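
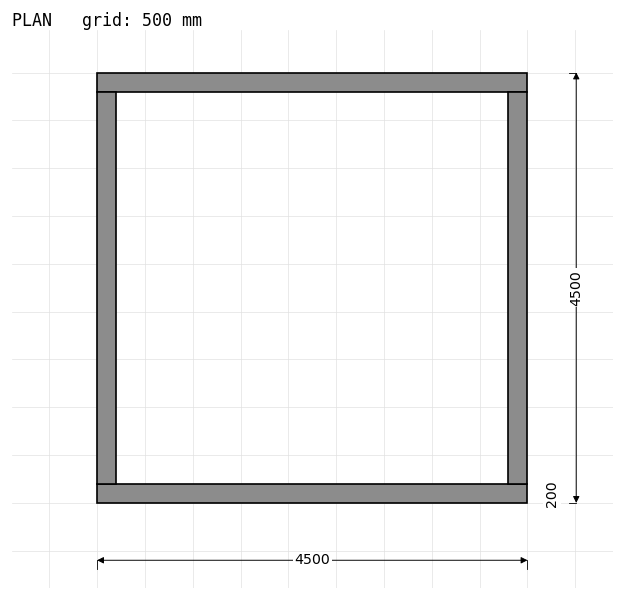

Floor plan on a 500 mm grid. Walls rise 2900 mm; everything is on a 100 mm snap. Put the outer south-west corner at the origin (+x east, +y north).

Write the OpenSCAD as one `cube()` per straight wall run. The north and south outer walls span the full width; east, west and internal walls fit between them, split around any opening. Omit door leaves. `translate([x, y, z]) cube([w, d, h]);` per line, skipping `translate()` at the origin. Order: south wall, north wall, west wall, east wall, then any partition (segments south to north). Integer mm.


cube([4500, 200, 2900]);
translate([0, 4300, 0]) cube([4500, 200, 2900]);
translate([0, 200, 0]) cube([200, 4100, 2900]);
translate([4300, 200, 0]) cube([200, 4100, 2900]);


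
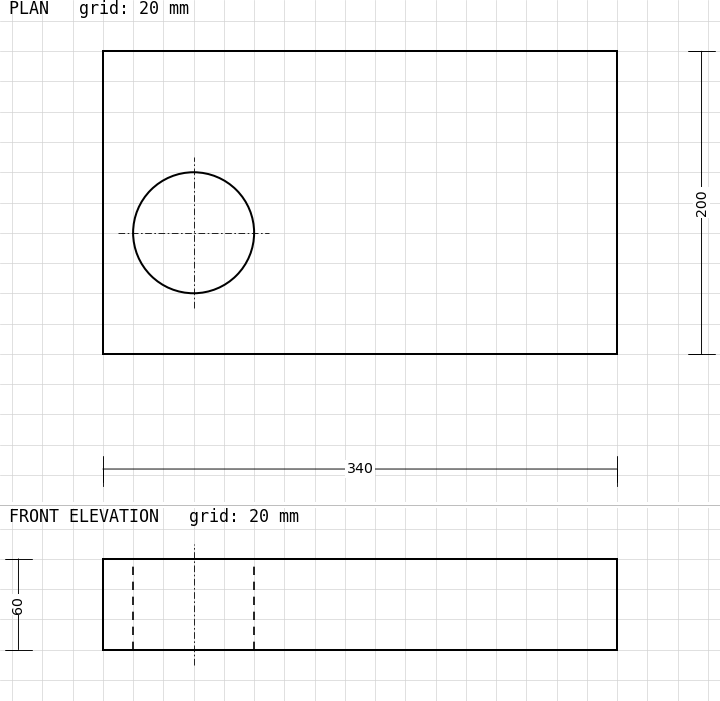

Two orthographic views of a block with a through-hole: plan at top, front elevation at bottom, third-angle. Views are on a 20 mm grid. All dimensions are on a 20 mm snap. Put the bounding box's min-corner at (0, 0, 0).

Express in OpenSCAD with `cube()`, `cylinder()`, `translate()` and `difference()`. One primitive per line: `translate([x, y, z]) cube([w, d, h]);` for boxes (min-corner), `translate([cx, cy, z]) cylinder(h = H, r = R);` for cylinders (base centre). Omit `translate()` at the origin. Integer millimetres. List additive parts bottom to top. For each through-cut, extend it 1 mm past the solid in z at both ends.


difference() {
  cube([340, 200, 60]);
  translate([60, 80, -1]) cylinder(h = 62, r = 40);
}


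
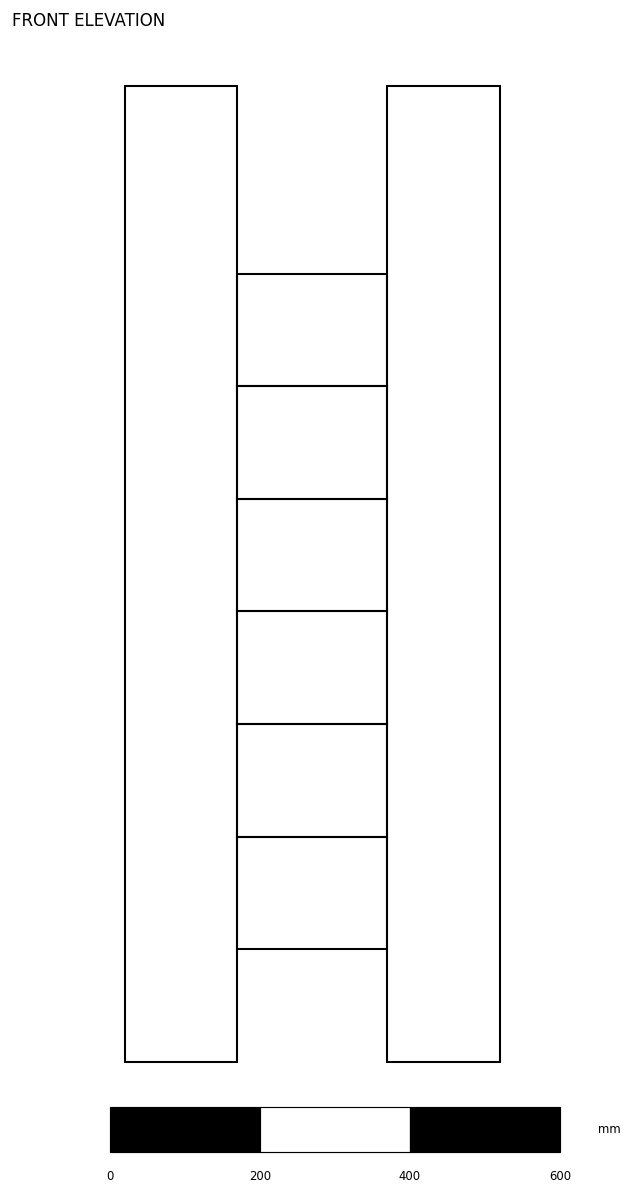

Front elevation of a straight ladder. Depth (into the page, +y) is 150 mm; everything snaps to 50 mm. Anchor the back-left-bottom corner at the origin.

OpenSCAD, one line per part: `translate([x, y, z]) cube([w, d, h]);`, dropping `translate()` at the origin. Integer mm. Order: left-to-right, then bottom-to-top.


cube([150, 150, 1300]);
translate([150, 0, 150]) cube([200, 150, 150]);
translate([150, 0, 300]) cube([200, 150, 150]);
translate([150, 0, 450]) cube([200, 150, 150]);
translate([150, 0, 600]) cube([200, 150, 150]);
translate([150, 0, 750]) cube([200, 150, 150]);
translate([150, 0, 900]) cube([200, 150, 150]);
translate([350, 0, 0]) cube([150, 150, 1300]);


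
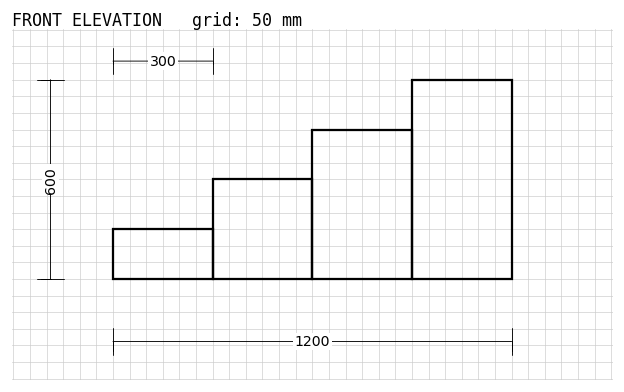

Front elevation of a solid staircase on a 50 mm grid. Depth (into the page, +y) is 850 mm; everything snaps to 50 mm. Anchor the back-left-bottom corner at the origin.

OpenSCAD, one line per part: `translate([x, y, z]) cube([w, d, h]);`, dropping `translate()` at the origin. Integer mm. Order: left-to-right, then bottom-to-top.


cube([300, 850, 150]);
translate([300, 0, 0]) cube([300, 850, 300]);
translate([600, 0, 0]) cube([300, 850, 450]);
translate([900, 0, 0]) cube([300, 850, 600]);


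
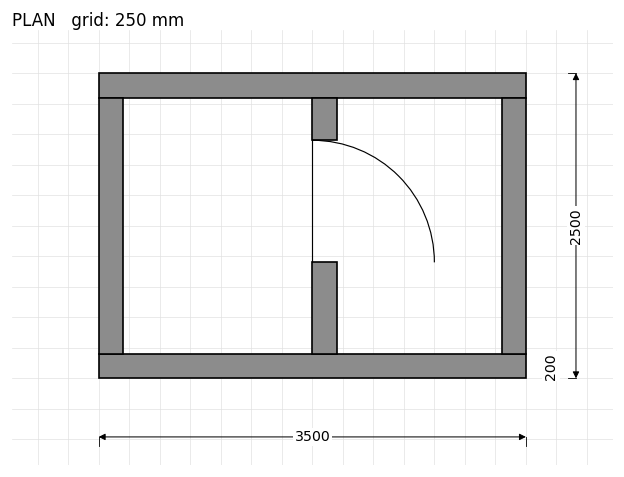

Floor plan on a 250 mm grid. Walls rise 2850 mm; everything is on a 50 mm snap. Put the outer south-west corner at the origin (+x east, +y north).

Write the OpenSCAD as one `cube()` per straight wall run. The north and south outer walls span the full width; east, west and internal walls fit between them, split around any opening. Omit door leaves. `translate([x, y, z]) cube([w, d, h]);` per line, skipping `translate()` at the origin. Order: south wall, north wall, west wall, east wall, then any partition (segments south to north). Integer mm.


cube([3500, 200, 2850]);
translate([0, 2300, 0]) cube([3500, 200, 2850]);
translate([0, 200, 0]) cube([200, 2100, 2850]);
translate([3300, 200, 0]) cube([200, 2100, 2850]);
translate([1750, 200, 0]) cube([200, 750, 2850]);
translate([1750, 1950, 0]) cube([200, 350, 2850]);


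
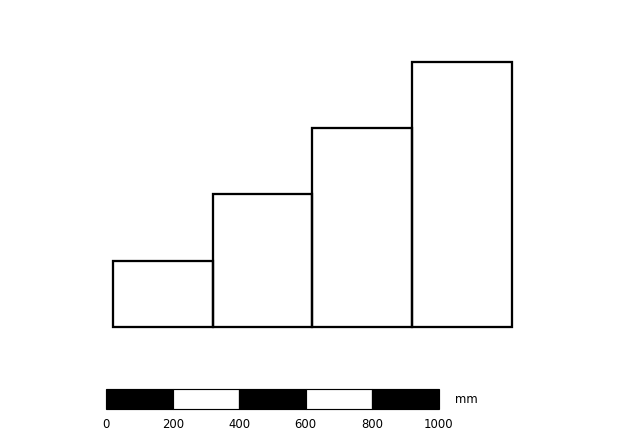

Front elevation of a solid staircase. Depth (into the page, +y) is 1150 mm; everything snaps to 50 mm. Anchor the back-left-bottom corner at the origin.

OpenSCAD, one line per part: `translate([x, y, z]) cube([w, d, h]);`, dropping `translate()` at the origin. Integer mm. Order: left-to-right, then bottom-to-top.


cube([300, 1150, 200]);
translate([300, 0, 0]) cube([300, 1150, 400]);
translate([600, 0, 0]) cube([300, 1150, 600]);
translate([900, 0, 0]) cube([300, 1150, 800]);


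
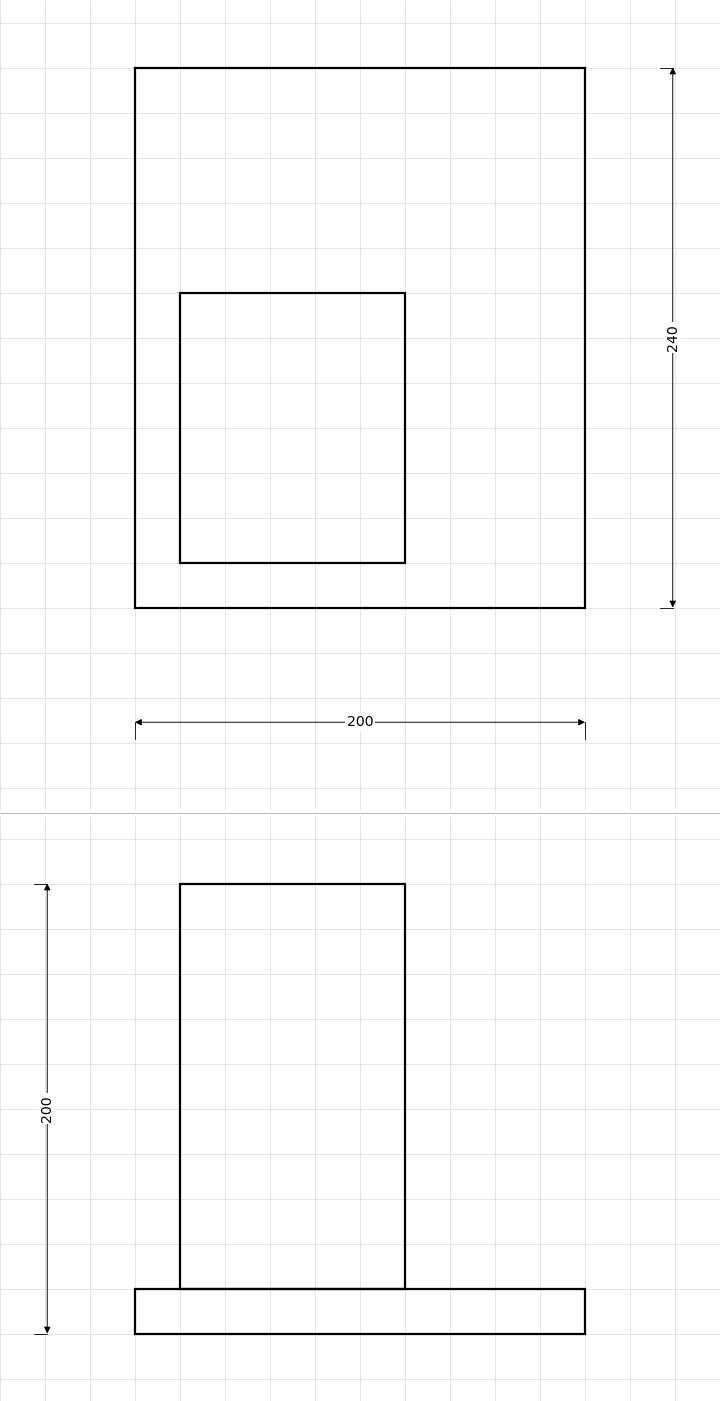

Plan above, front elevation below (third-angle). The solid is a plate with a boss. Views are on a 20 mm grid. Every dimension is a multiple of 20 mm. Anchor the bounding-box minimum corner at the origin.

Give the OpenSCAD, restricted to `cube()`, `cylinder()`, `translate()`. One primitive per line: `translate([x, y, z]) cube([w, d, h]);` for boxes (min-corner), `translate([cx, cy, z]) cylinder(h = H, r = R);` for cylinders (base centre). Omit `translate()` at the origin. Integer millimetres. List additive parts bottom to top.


cube([200, 240, 20]);
translate([20, 20, 20]) cube([100, 120, 180]);


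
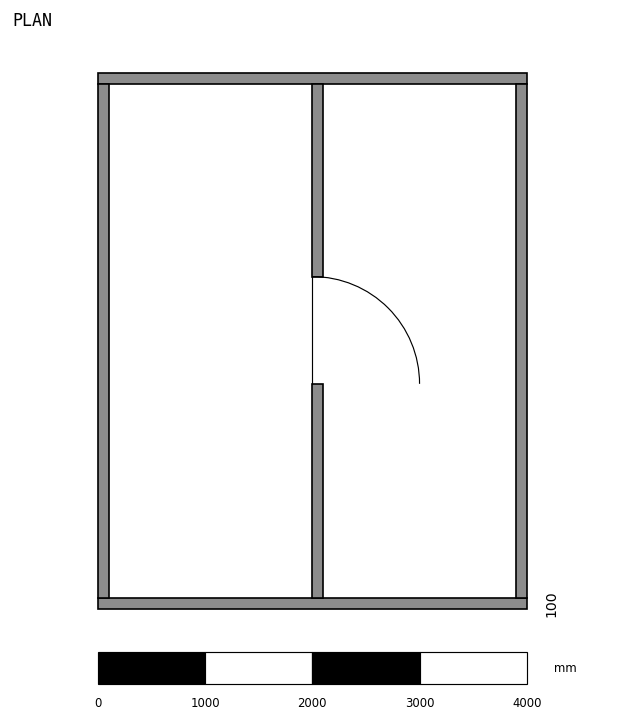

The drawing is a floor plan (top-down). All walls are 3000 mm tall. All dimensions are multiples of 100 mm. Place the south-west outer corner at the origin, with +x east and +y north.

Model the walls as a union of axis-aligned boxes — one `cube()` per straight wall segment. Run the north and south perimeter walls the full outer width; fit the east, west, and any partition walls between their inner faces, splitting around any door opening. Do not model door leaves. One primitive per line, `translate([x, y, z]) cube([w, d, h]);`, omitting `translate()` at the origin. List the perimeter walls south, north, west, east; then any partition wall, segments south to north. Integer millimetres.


cube([4000, 100, 3000]);
translate([0, 4900, 0]) cube([4000, 100, 3000]);
translate([0, 100, 0]) cube([100, 4800, 3000]);
translate([3900, 100, 0]) cube([100, 4800, 3000]);
translate([2000, 100, 0]) cube([100, 2000, 3000]);
translate([2000, 3100, 0]) cube([100, 1800, 3000]);


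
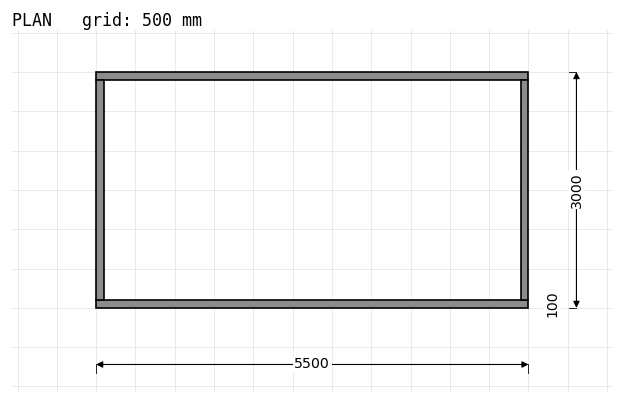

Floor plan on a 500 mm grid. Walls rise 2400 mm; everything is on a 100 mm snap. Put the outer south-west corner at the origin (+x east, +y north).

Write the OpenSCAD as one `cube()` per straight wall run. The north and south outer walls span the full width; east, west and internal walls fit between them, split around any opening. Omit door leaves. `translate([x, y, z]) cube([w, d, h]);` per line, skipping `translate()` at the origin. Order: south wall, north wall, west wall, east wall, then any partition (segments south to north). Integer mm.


cube([5500, 100, 2400]);
translate([0, 2900, 0]) cube([5500, 100, 2400]);
translate([0, 100, 0]) cube([100, 2800, 2400]);
translate([5400, 100, 0]) cube([100, 2800, 2400]);


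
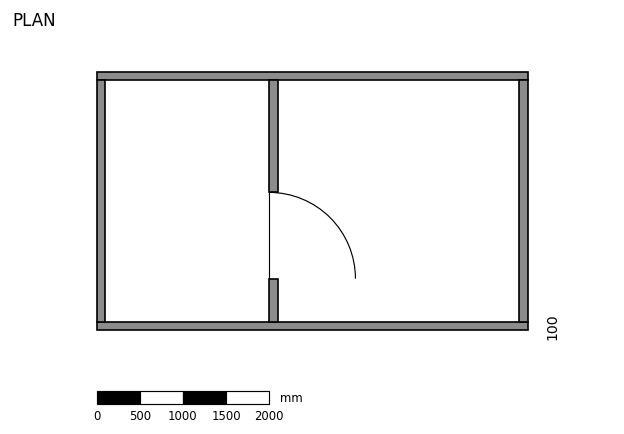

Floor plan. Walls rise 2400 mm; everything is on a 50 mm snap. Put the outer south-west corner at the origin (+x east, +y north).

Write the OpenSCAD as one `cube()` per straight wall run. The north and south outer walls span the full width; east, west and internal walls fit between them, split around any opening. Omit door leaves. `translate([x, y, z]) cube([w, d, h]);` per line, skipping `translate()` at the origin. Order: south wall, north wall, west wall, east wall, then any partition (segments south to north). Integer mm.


cube([5000, 100, 2400]);
translate([0, 2900, 0]) cube([5000, 100, 2400]);
translate([0, 100, 0]) cube([100, 2800, 2400]);
translate([4900, 100, 0]) cube([100, 2800, 2400]);
translate([2000, 100, 0]) cube([100, 500, 2400]);
translate([2000, 1600, 0]) cube([100, 1300, 2400]);


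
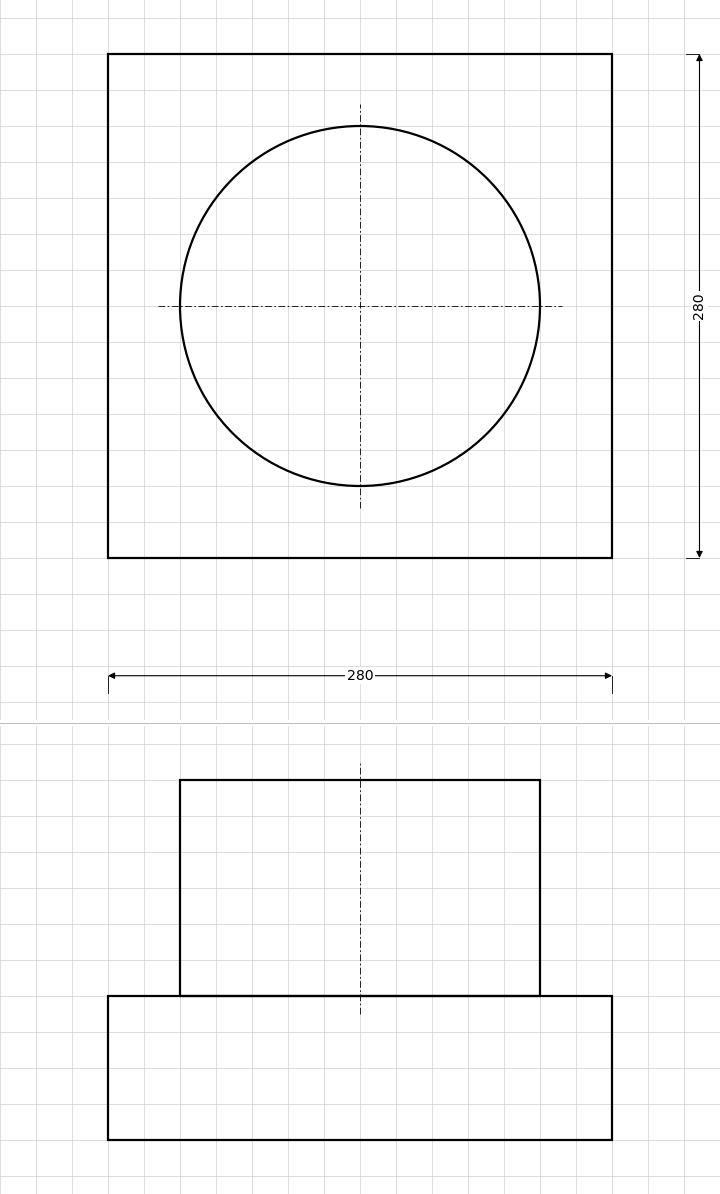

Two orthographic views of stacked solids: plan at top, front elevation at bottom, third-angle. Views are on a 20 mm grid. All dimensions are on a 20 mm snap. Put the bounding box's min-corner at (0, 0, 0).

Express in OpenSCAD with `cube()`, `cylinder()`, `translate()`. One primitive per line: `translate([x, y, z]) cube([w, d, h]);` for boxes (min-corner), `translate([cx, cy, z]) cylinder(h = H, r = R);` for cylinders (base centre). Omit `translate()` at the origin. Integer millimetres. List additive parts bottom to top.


cube([280, 280, 80]);
translate([140, 140, 80]) cylinder(h = 120, r = 100);


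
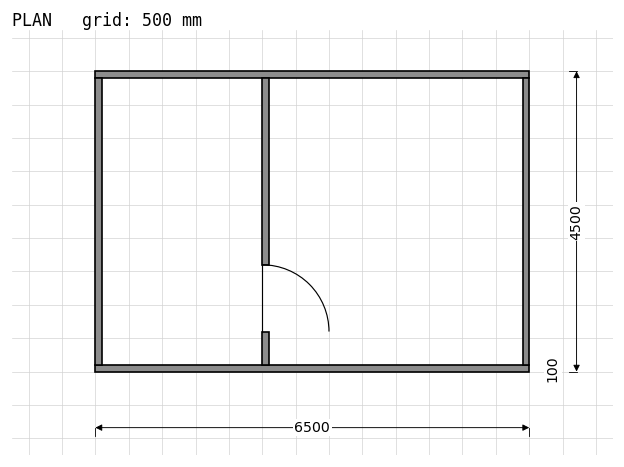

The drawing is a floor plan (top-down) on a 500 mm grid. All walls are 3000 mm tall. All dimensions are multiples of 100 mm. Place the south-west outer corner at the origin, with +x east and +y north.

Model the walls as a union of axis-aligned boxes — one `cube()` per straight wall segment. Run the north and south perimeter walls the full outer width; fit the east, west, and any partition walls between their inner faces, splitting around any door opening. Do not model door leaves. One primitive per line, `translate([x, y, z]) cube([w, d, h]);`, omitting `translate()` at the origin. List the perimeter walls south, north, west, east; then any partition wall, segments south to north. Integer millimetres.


cube([6500, 100, 3000]);
translate([0, 4400, 0]) cube([6500, 100, 3000]);
translate([0, 100, 0]) cube([100, 4300, 3000]);
translate([6400, 100, 0]) cube([100, 4300, 3000]);
translate([2500, 100, 0]) cube([100, 500, 3000]);
translate([2500, 1600, 0]) cube([100, 2800, 3000]);


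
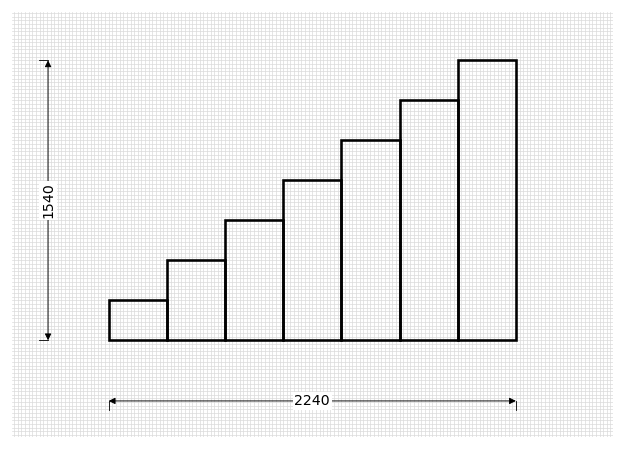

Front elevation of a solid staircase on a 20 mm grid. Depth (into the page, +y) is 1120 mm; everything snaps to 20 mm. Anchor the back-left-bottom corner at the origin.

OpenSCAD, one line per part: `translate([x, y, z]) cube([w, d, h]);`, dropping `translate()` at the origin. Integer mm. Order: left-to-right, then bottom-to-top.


cube([320, 1120, 220]);
translate([320, 0, 0]) cube([320, 1120, 440]);
translate([640, 0, 0]) cube([320, 1120, 660]);
translate([960, 0, 0]) cube([320, 1120, 880]);
translate([1280, 0, 0]) cube([320, 1120, 1100]);
translate([1600, 0, 0]) cube([320, 1120, 1320]);
translate([1920, 0, 0]) cube([320, 1120, 1540]);


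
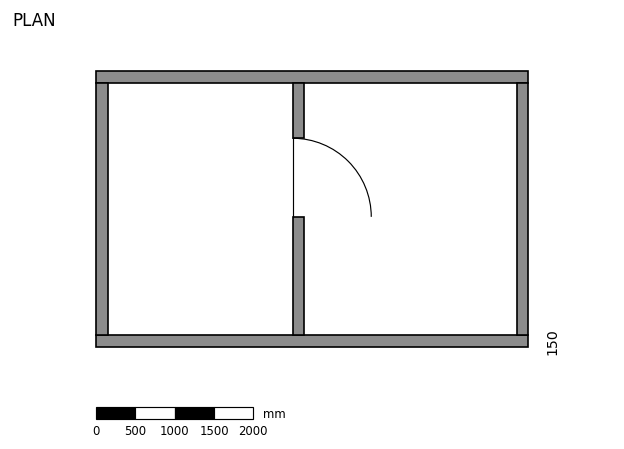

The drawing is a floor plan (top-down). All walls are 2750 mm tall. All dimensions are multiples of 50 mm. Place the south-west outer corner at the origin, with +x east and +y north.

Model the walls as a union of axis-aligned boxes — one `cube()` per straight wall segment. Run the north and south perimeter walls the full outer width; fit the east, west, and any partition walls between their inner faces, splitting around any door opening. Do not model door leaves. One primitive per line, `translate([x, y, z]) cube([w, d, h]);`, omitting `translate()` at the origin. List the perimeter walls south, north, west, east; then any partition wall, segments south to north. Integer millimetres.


cube([5500, 150, 2750]);
translate([0, 3350, 0]) cube([5500, 150, 2750]);
translate([0, 150, 0]) cube([150, 3200, 2750]);
translate([5350, 150, 0]) cube([150, 3200, 2750]);
translate([2500, 150, 0]) cube([150, 1500, 2750]);
translate([2500, 2650, 0]) cube([150, 700, 2750]);


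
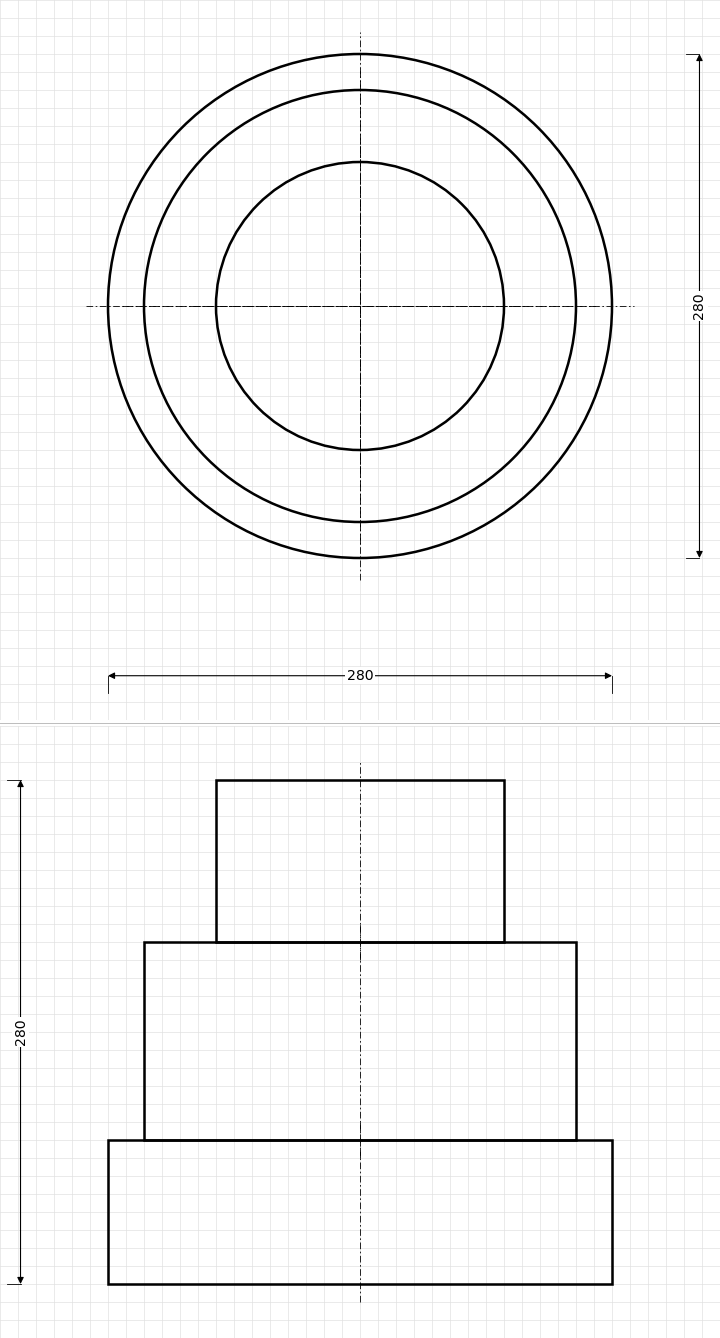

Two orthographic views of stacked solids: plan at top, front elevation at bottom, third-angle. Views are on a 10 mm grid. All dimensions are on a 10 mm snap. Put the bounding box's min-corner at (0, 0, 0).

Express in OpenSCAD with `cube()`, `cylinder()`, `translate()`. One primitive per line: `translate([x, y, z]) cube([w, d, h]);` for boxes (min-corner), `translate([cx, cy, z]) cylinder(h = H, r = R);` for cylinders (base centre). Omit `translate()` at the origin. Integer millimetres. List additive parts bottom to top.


translate([140, 140, 0]) cylinder(h = 80, r = 140);
translate([140, 140, 80]) cylinder(h = 110, r = 120);
translate([140, 140, 190]) cylinder(h = 90, r = 80);


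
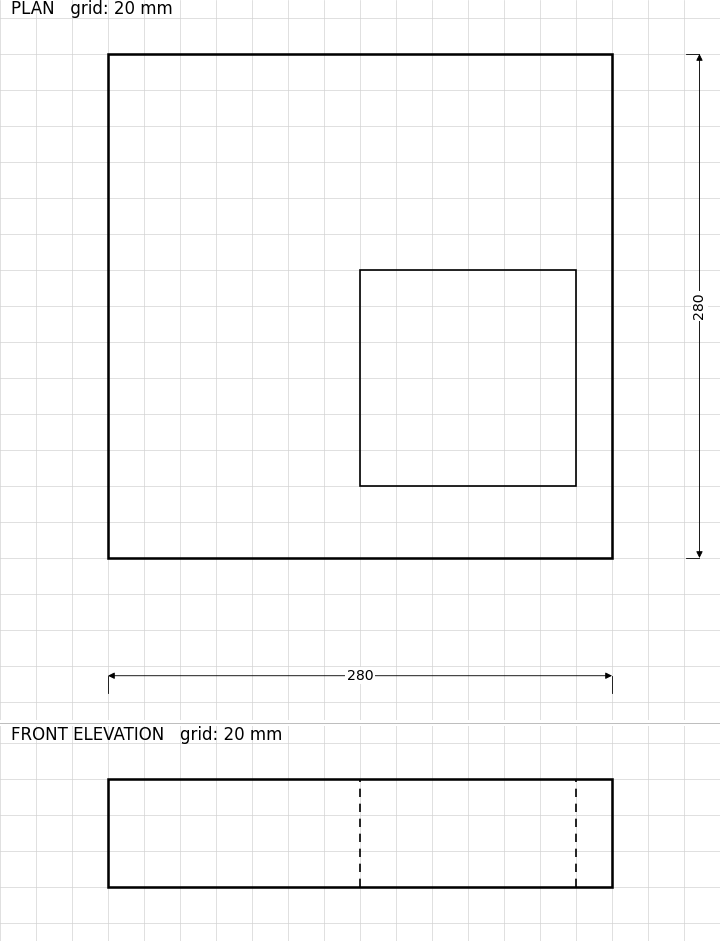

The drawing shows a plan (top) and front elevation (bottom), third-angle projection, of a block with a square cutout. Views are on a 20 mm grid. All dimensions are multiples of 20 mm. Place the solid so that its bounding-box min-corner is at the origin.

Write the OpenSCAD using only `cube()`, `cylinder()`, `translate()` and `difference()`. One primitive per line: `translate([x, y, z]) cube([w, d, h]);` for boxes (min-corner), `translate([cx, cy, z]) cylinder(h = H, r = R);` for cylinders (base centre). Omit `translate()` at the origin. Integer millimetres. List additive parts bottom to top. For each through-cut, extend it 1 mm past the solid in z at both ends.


difference() {
  cube([280, 280, 60]);
  translate([140, 40, -1]) cube([120, 120, 62]);
}


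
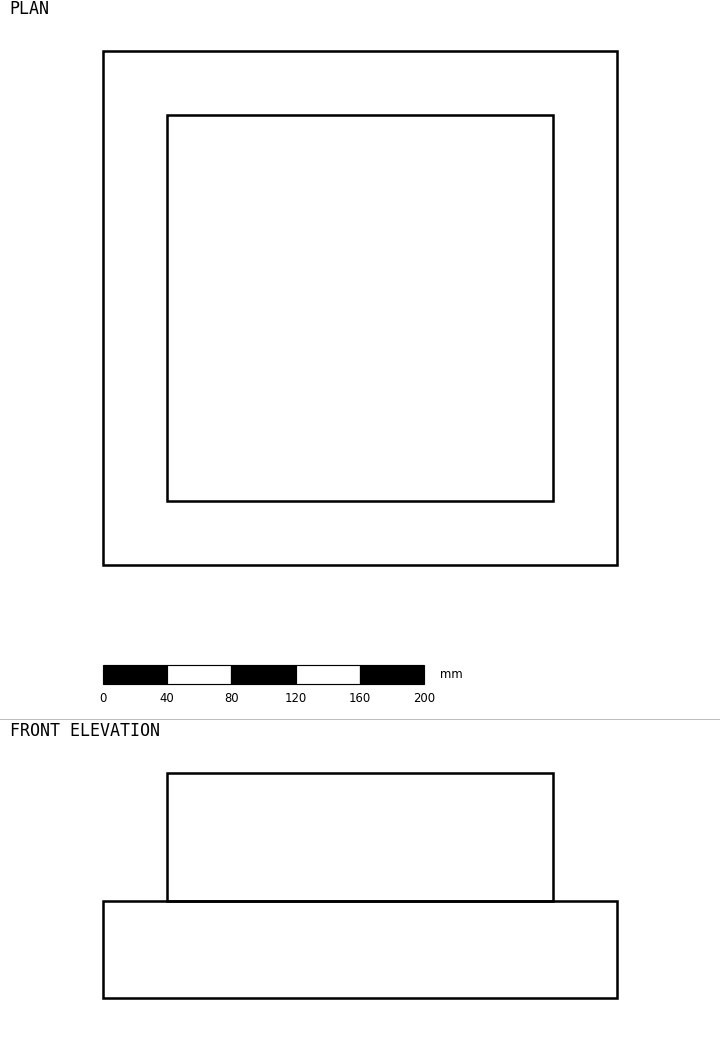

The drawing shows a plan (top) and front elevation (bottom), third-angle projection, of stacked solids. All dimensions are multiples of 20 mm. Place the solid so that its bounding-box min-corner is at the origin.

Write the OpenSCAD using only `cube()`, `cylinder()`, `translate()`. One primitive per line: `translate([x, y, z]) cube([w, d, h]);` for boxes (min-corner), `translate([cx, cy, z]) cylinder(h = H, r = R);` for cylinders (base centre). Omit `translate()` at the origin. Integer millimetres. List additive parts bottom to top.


cube([320, 320, 60]);
translate([40, 40, 60]) cube([240, 240, 80]);


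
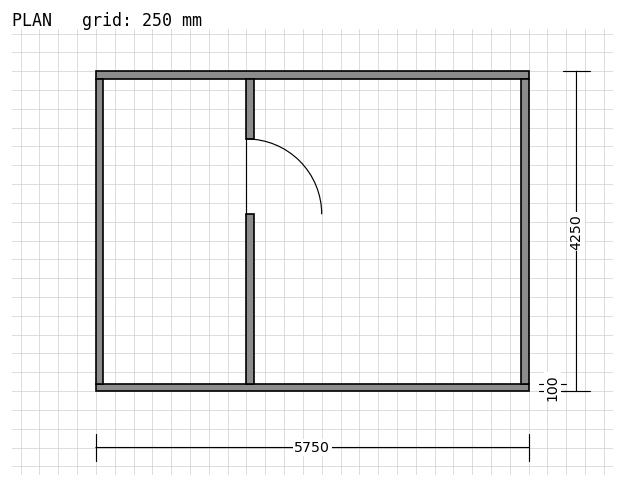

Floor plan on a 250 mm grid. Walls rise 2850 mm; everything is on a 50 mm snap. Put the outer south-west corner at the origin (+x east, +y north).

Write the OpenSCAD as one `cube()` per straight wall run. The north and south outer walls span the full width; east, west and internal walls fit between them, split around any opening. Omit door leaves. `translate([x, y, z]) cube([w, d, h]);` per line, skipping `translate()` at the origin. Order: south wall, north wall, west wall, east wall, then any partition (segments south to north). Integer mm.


cube([5750, 100, 2850]);
translate([0, 4150, 0]) cube([5750, 100, 2850]);
translate([0, 100, 0]) cube([100, 4050, 2850]);
translate([5650, 100, 0]) cube([100, 4050, 2850]);
translate([2000, 100, 0]) cube([100, 2250, 2850]);
translate([2000, 3350, 0]) cube([100, 800, 2850]);


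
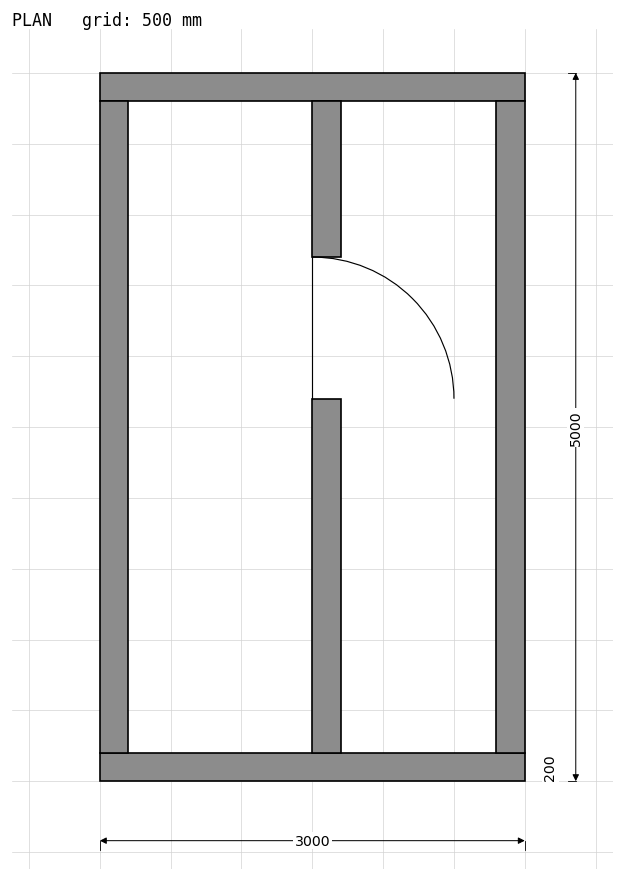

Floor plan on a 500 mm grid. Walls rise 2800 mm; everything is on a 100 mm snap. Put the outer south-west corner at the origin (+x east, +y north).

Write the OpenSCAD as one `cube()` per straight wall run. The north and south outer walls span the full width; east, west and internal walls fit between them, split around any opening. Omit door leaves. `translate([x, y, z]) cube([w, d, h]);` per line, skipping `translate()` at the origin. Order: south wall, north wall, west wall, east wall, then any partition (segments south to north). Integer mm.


cube([3000, 200, 2800]);
translate([0, 4800, 0]) cube([3000, 200, 2800]);
translate([0, 200, 0]) cube([200, 4600, 2800]);
translate([2800, 200, 0]) cube([200, 4600, 2800]);
translate([1500, 200, 0]) cube([200, 2500, 2800]);
translate([1500, 3700, 0]) cube([200, 1100, 2800]);


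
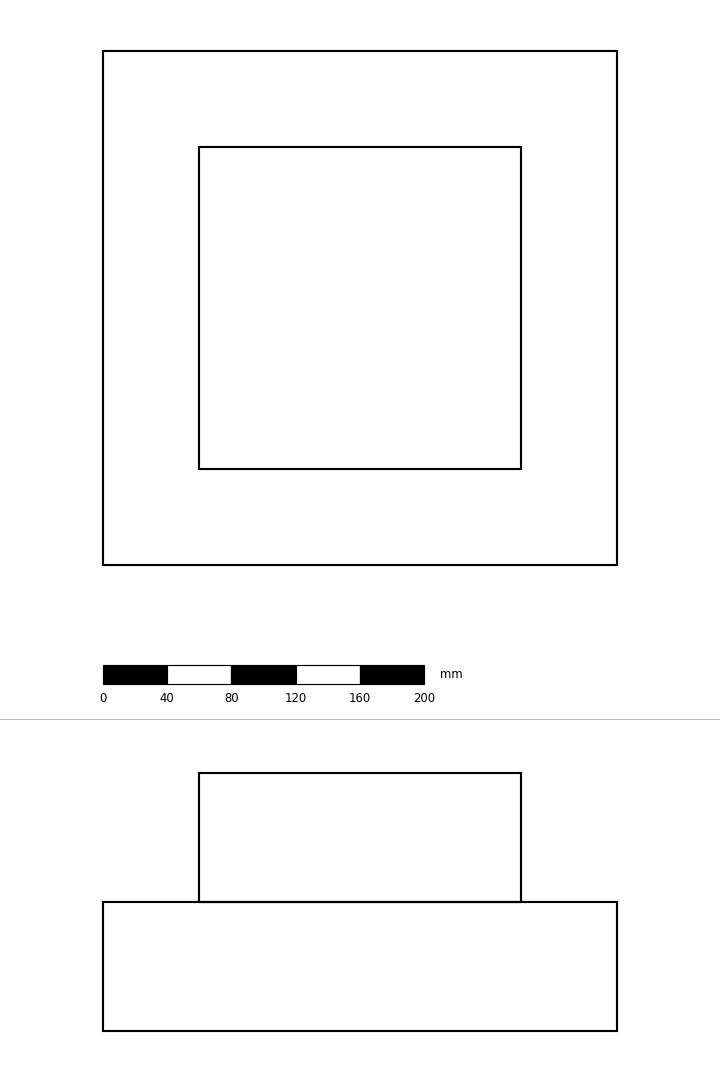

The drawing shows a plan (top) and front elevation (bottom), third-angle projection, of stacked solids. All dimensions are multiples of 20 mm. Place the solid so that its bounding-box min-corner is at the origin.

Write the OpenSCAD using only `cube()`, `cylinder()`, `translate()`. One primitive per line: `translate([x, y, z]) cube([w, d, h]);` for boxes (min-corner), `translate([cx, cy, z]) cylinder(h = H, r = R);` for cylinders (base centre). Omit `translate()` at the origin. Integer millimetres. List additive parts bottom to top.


cube([320, 320, 80]);
translate([60, 60, 80]) cube([200, 200, 80]);


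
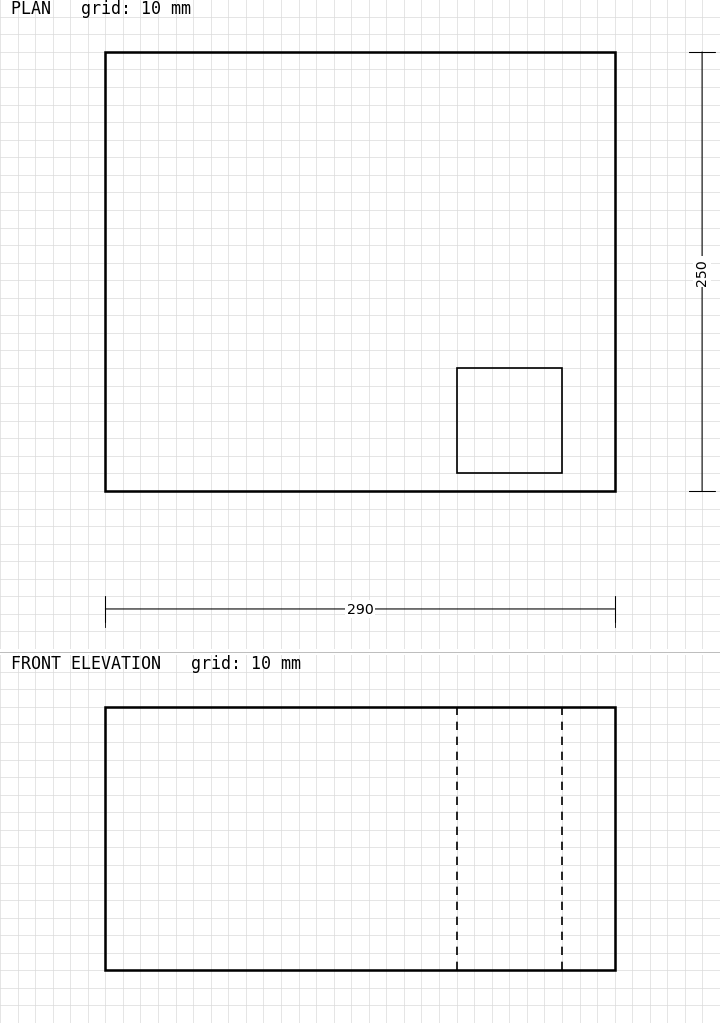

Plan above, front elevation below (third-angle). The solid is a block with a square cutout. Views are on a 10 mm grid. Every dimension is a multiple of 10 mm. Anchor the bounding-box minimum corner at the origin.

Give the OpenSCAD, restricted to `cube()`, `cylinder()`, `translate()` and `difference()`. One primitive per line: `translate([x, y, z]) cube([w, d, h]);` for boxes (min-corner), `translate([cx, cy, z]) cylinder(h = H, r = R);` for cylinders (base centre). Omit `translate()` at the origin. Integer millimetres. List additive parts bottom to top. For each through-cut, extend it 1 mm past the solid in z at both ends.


difference() {
  cube([290, 250, 150]);
  translate([200, 10, -1]) cube([60, 60, 152]);
}


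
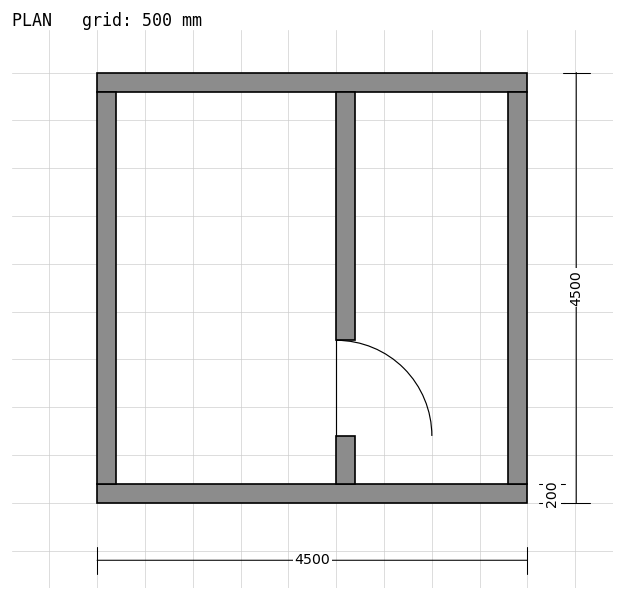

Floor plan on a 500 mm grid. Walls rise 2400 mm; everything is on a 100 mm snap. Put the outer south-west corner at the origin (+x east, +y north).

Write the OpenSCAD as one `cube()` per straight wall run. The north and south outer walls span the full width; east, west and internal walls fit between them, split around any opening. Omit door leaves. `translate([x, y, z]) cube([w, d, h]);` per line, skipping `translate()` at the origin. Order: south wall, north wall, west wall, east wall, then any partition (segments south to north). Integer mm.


cube([4500, 200, 2400]);
translate([0, 4300, 0]) cube([4500, 200, 2400]);
translate([0, 200, 0]) cube([200, 4100, 2400]);
translate([4300, 200, 0]) cube([200, 4100, 2400]);
translate([2500, 200, 0]) cube([200, 500, 2400]);
translate([2500, 1700, 0]) cube([200, 2600, 2400]);


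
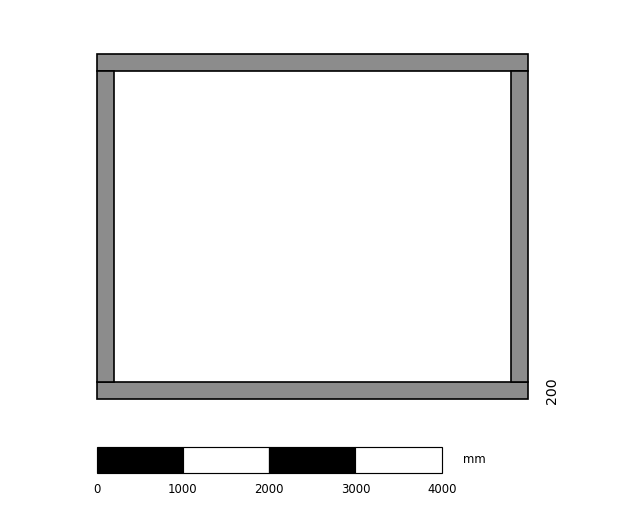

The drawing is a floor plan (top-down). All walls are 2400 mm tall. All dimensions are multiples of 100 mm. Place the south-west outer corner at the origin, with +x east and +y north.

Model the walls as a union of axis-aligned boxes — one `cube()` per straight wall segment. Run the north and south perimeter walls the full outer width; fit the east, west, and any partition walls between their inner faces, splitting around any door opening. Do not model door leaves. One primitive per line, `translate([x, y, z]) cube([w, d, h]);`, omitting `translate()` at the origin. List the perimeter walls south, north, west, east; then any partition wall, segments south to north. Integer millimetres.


cube([5000, 200, 2400]);
translate([0, 3800, 0]) cube([5000, 200, 2400]);
translate([0, 200, 0]) cube([200, 3600, 2400]);
translate([4800, 200, 0]) cube([200, 3600, 2400]);


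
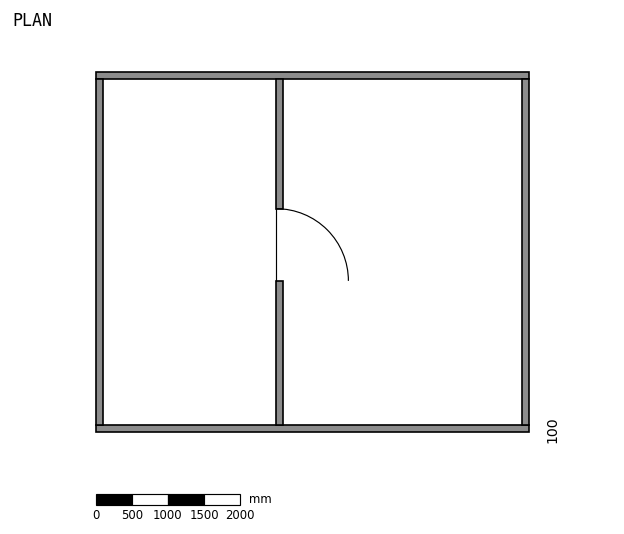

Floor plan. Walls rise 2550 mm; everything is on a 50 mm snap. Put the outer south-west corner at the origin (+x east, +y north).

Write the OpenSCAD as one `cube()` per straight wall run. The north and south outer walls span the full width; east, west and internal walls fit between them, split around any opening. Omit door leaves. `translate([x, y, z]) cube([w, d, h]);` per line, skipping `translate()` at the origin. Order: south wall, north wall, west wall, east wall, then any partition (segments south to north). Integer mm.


cube([6000, 100, 2550]);
translate([0, 4900, 0]) cube([6000, 100, 2550]);
translate([0, 100, 0]) cube([100, 4800, 2550]);
translate([5900, 100, 0]) cube([100, 4800, 2550]);
translate([2500, 100, 0]) cube([100, 2000, 2550]);
translate([2500, 3100, 0]) cube([100, 1800, 2550]);


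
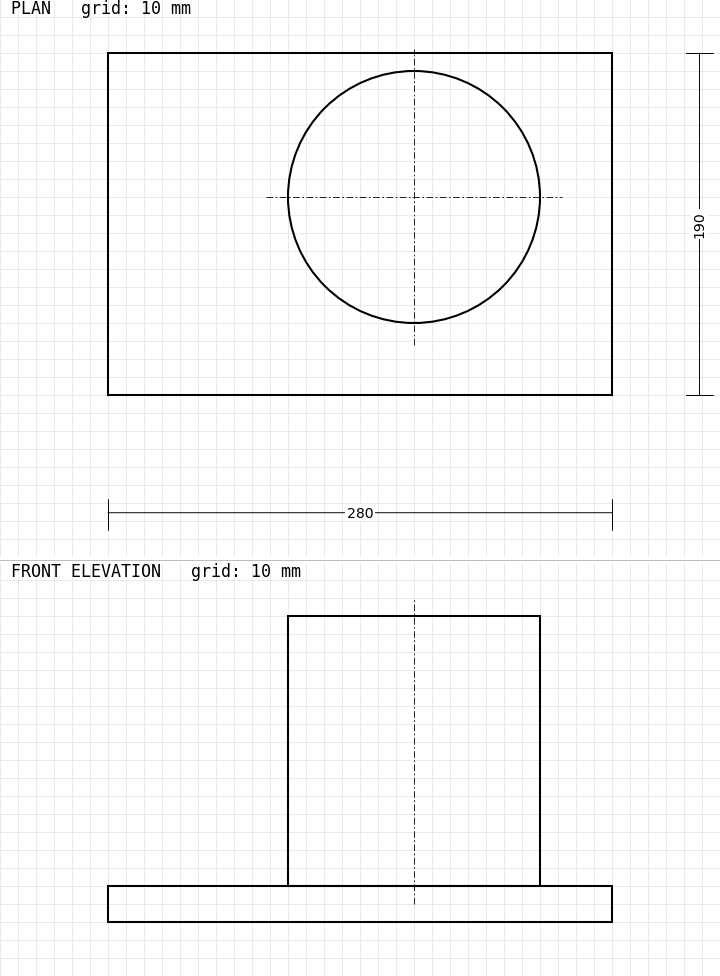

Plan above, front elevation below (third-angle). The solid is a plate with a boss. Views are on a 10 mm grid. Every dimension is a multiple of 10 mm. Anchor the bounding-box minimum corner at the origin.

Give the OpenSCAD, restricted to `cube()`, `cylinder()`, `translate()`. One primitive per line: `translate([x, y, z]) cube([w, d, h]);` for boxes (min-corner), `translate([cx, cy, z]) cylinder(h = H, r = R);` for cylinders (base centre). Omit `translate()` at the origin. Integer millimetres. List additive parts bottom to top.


cube([280, 190, 20]);
translate([170, 110, 20]) cylinder(h = 150, r = 70);


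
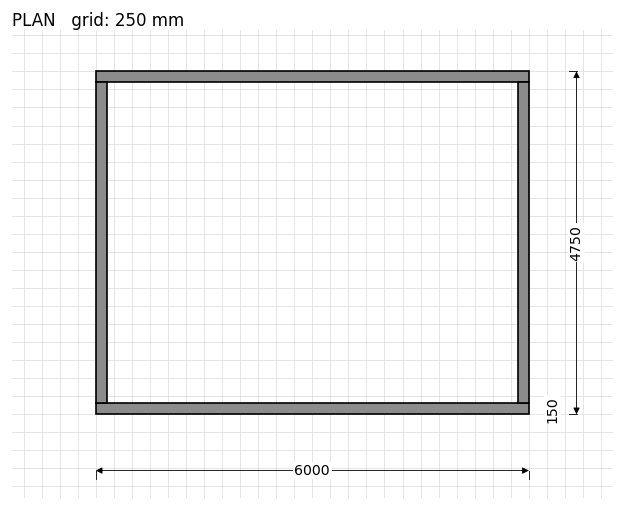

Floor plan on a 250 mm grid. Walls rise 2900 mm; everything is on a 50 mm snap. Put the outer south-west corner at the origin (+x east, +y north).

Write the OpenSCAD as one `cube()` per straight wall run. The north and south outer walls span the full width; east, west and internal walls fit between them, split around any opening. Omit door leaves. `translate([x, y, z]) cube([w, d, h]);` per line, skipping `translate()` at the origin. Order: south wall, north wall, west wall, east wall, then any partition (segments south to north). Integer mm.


cube([6000, 150, 2900]);
translate([0, 4600, 0]) cube([6000, 150, 2900]);
translate([0, 150, 0]) cube([150, 4450, 2900]);
translate([5850, 150, 0]) cube([150, 4450, 2900]);


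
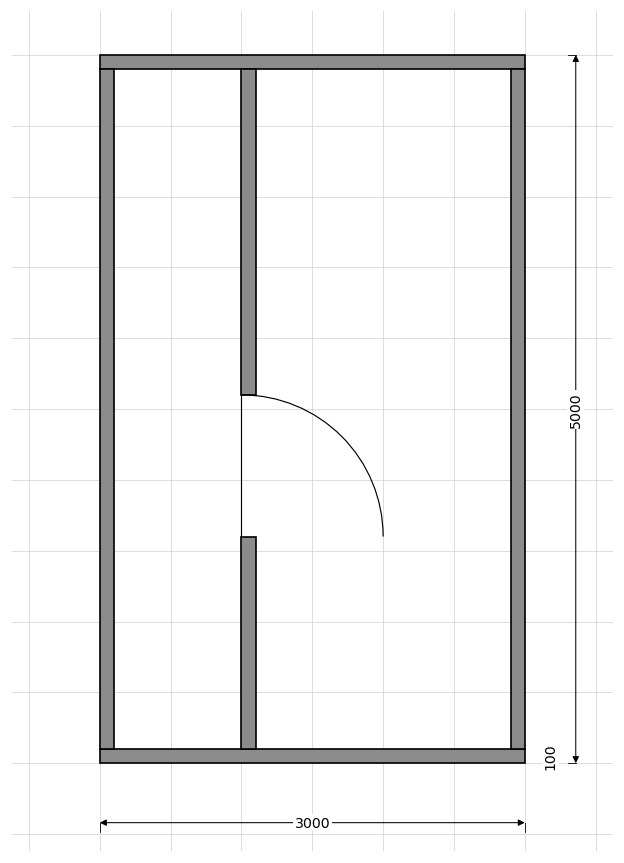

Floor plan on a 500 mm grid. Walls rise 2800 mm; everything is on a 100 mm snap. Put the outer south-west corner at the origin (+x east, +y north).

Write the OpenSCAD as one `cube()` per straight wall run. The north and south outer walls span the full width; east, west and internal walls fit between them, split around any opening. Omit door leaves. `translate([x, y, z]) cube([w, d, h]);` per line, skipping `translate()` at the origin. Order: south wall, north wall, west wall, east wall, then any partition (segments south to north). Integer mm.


cube([3000, 100, 2800]);
translate([0, 4900, 0]) cube([3000, 100, 2800]);
translate([0, 100, 0]) cube([100, 4800, 2800]);
translate([2900, 100, 0]) cube([100, 4800, 2800]);
translate([1000, 100, 0]) cube([100, 1500, 2800]);
translate([1000, 2600, 0]) cube([100, 2300, 2800]);


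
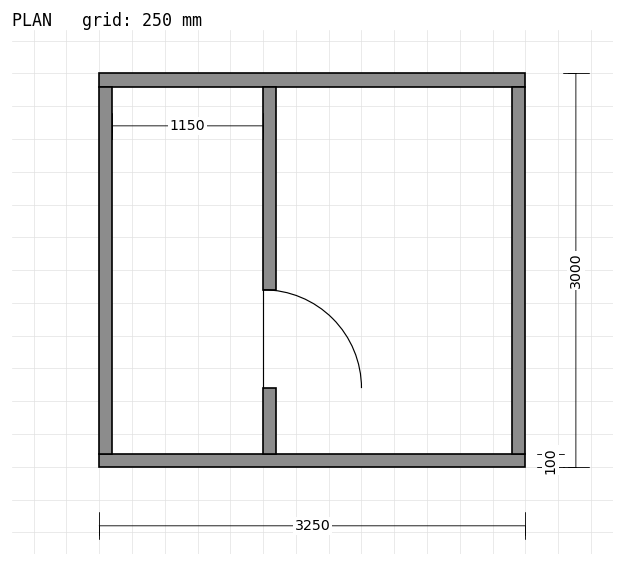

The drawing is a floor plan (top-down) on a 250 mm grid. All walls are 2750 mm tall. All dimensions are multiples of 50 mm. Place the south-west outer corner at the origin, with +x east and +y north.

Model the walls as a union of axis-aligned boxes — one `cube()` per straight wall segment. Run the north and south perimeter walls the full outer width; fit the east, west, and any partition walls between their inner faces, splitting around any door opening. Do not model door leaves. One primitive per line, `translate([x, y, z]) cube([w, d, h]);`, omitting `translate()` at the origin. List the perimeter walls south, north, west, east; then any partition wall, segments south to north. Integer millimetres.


cube([3250, 100, 2750]);
translate([0, 2900, 0]) cube([3250, 100, 2750]);
translate([0, 100, 0]) cube([100, 2800, 2750]);
translate([3150, 100, 0]) cube([100, 2800, 2750]);
translate([1250, 100, 0]) cube([100, 500, 2750]);
translate([1250, 1350, 0]) cube([100, 1550, 2750]);


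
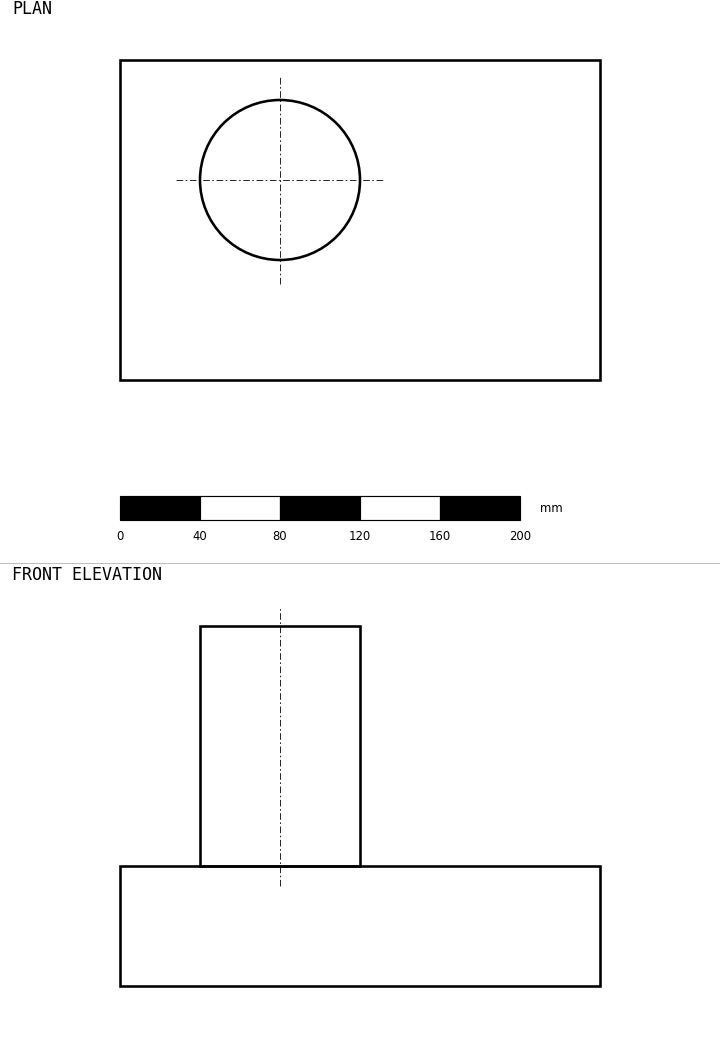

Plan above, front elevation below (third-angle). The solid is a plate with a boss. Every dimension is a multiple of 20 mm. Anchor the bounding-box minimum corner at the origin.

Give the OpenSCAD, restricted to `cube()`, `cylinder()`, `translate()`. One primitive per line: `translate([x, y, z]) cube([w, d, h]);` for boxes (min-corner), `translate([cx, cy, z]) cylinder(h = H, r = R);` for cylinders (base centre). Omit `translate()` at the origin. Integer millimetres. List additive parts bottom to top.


cube([240, 160, 60]);
translate([80, 100, 60]) cylinder(h = 120, r = 40);


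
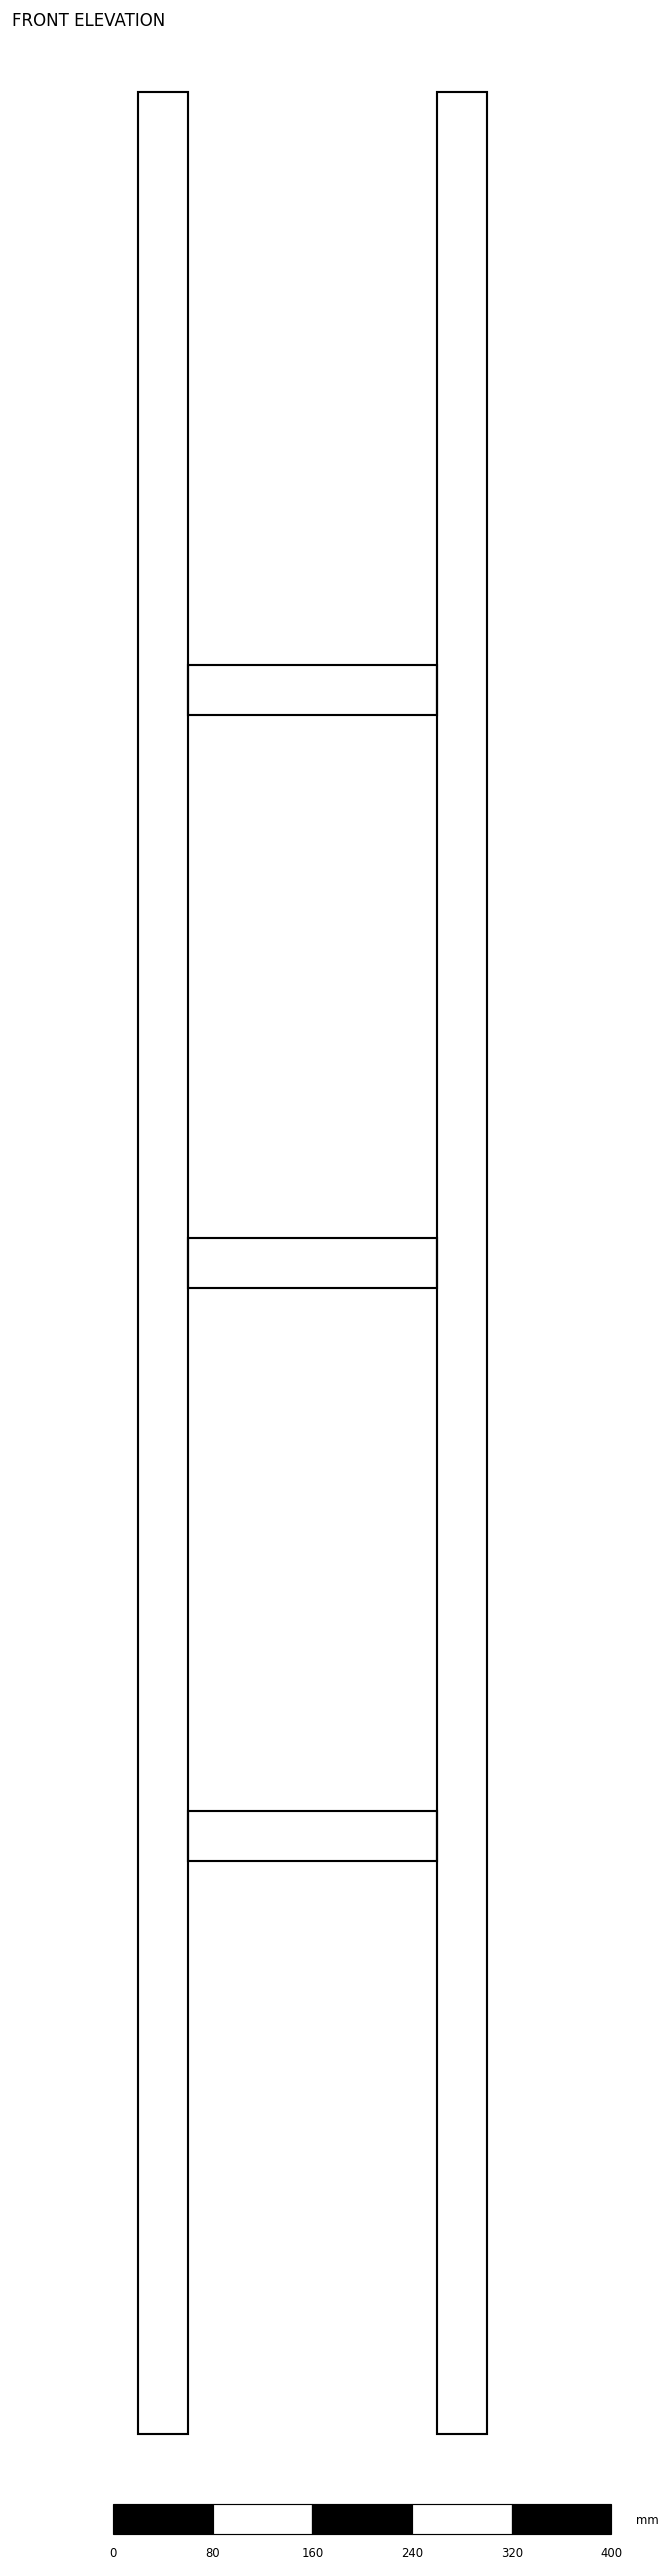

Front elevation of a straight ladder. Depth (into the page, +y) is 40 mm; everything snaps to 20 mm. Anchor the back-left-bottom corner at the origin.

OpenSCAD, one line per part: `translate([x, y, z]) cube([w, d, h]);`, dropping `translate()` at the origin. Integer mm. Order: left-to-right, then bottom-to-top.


cube([40, 40, 1880]);
translate([40, 0, 460]) cube([200, 40, 40]);
translate([40, 0, 920]) cube([200, 40, 40]);
translate([40, 0, 1380]) cube([200, 40, 40]);
translate([240, 0, 0]) cube([40, 40, 1880]);


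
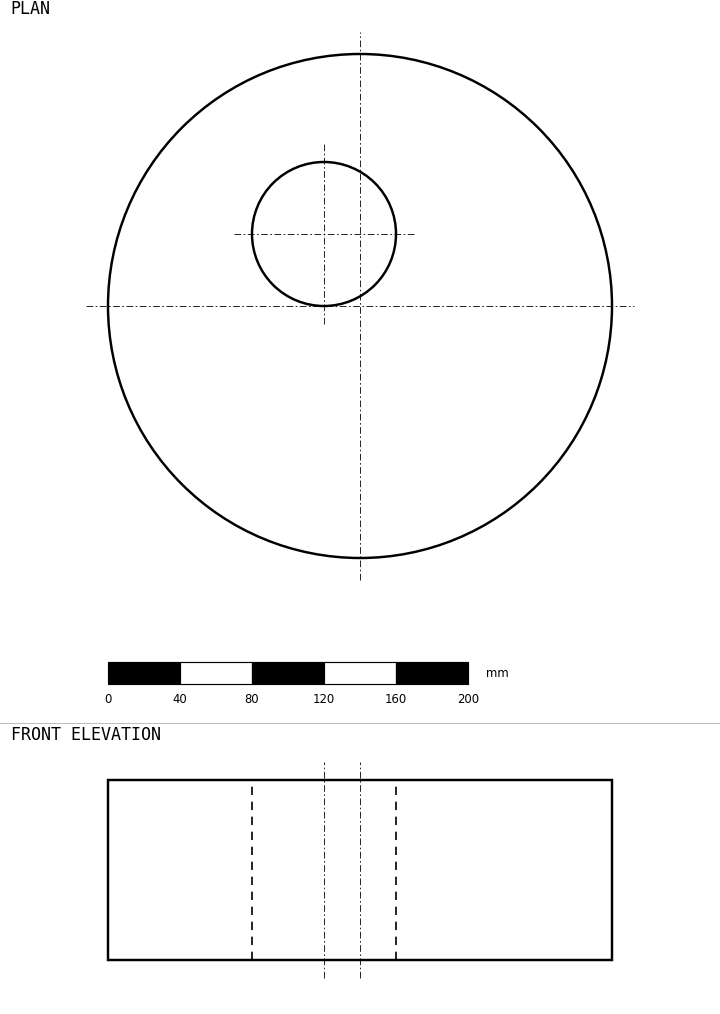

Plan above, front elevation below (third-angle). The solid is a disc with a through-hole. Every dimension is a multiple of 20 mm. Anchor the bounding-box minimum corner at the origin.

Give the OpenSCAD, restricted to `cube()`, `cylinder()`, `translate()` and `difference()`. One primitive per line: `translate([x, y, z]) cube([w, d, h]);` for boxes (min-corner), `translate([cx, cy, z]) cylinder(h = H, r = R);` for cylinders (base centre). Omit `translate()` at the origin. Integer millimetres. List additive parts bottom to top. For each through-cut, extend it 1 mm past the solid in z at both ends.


difference() {
  translate([140, 140, 0]) cylinder(h = 100, r = 140);
  translate([120, 180, -1]) cylinder(h = 102, r = 40);
}


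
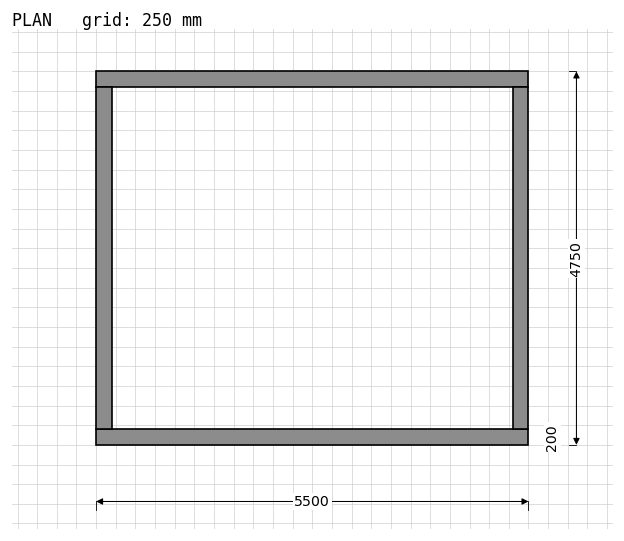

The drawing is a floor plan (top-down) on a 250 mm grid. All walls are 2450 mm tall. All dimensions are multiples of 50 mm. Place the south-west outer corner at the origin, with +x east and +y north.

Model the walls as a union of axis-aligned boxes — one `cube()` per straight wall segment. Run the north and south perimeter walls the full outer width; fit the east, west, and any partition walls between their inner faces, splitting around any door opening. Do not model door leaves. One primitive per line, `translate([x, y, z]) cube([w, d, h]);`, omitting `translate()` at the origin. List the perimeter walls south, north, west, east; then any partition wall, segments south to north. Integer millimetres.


cube([5500, 200, 2450]);
translate([0, 4550, 0]) cube([5500, 200, 2450]);
translate([0, 200, 0]) cube([200, 4350, 2450]);
translate([5300, 200, 0]) cube([200, 4350, 2450]);


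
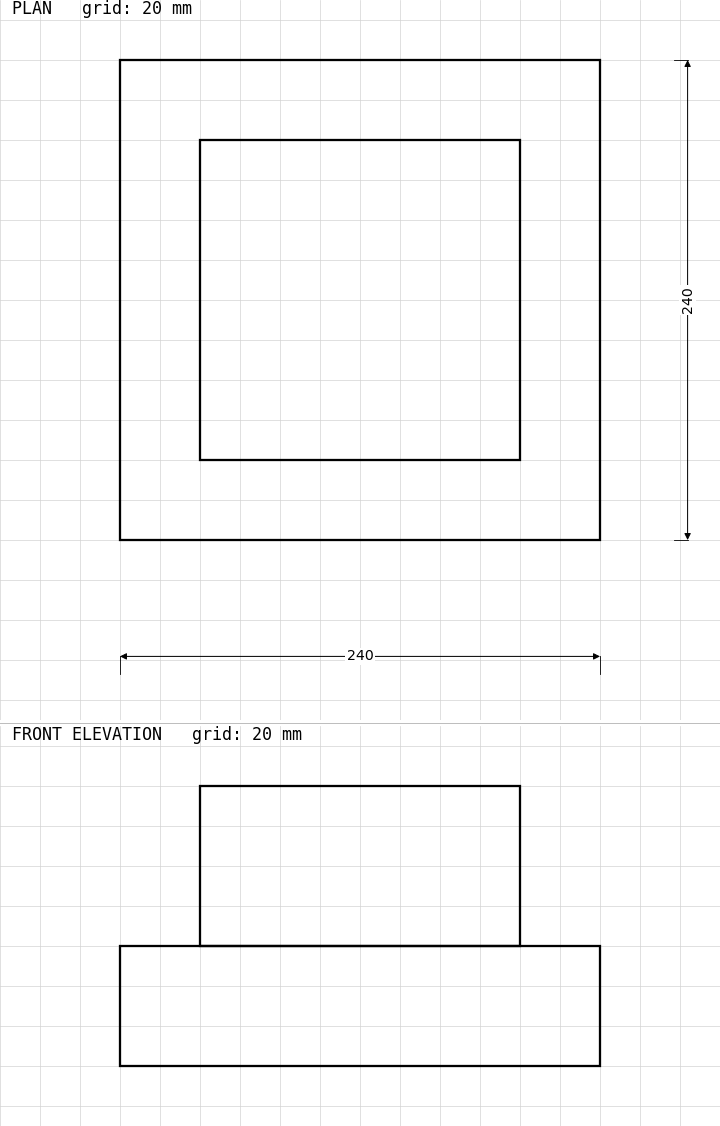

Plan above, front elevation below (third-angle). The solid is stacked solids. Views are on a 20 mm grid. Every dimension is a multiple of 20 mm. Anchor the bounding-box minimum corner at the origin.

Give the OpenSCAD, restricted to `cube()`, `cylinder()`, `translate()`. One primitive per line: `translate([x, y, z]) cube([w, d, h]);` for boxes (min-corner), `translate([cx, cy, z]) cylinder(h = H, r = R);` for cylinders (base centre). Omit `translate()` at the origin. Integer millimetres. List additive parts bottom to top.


cube([240, 240, 60]);
translate([40, 40, 60]) cube([160, 160, 80]);


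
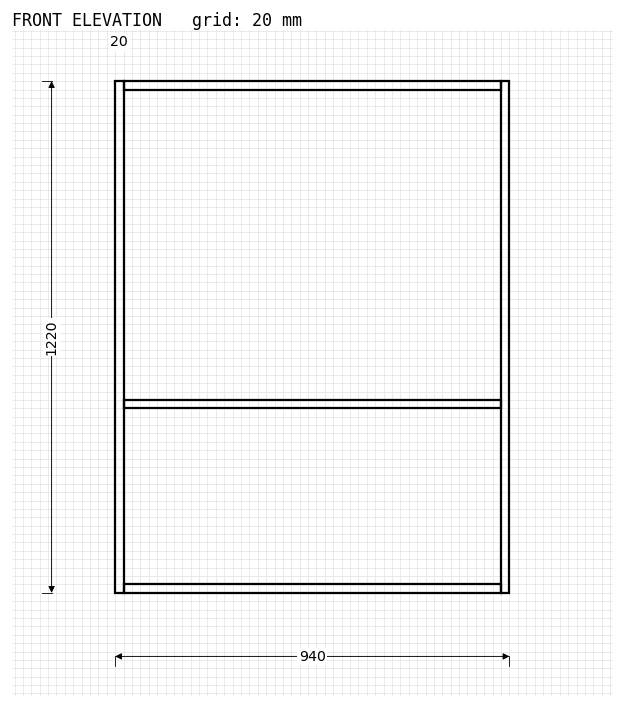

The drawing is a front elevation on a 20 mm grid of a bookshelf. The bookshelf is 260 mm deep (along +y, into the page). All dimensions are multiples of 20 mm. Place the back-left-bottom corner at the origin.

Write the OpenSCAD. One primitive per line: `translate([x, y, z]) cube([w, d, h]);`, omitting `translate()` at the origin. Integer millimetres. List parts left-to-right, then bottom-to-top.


cube([20, 260, 1220]);
translate([20, 0, 0]) cube([900, 260, 20]);
translate([20, 0, 440]) cube([900, 260, 20]);
translate([20, 0, 1200]) cube([900, 260, 20]);
translate([920, 0, 0]) cube([20, 260, 1220]);


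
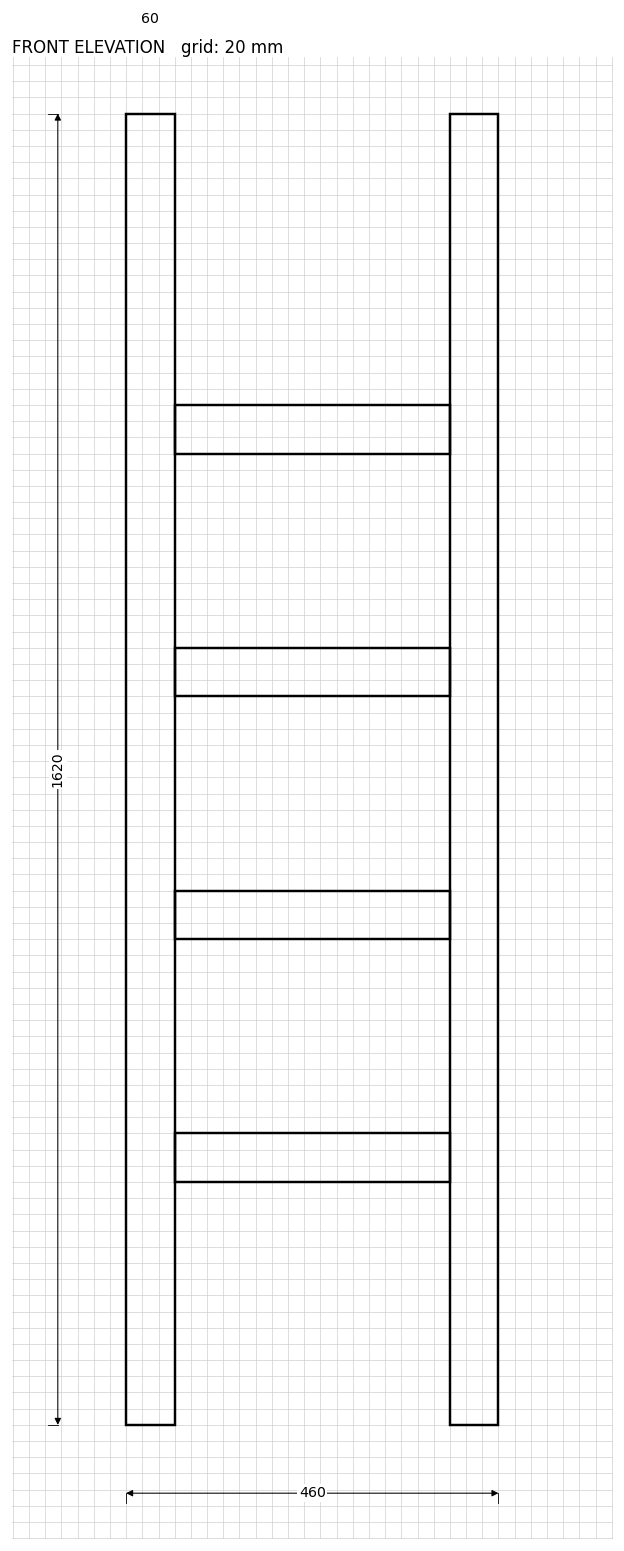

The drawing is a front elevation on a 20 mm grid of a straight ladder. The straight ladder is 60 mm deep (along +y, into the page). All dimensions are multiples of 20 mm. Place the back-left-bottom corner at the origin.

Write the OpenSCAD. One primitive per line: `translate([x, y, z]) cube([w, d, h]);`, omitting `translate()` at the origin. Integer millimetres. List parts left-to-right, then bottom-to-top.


cube([60, 60, 1620]);
translate([60, 0, 300]) cube([340, 60, 60]);
translate([60, 0, 600]) cube([340, 60, 60]);
translate([60, 0, 900]) cube([340, 60, 60]);
translate([60, 0, 1200]) cube([340, 60, 60]);
translate([400, 0, 0]) cube([60, 60, 1620]);


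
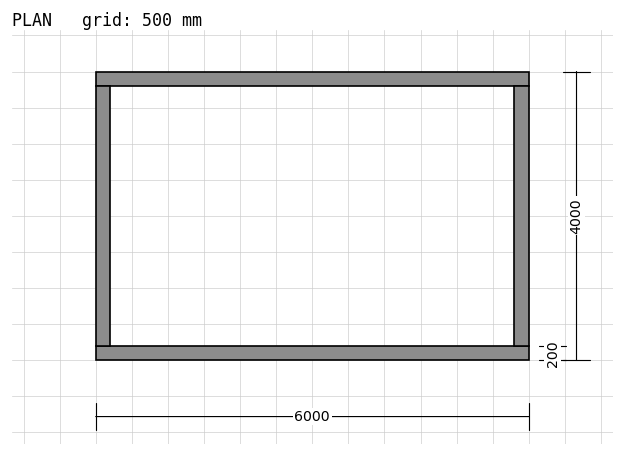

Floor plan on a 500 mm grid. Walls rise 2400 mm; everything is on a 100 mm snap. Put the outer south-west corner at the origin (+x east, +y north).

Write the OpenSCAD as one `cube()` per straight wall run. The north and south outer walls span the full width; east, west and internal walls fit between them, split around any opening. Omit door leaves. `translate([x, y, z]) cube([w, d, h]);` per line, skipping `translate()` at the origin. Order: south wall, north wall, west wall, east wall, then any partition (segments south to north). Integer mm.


cube([6000, 200, 2400]);
translate([0, 3800, 0]) cube([6000, 200, 2400]);
translate([0, 200, 0]) cube([200, 3600, 2400]);
translate([5800, 200, 0]) cube([200, 3600, 2400]);


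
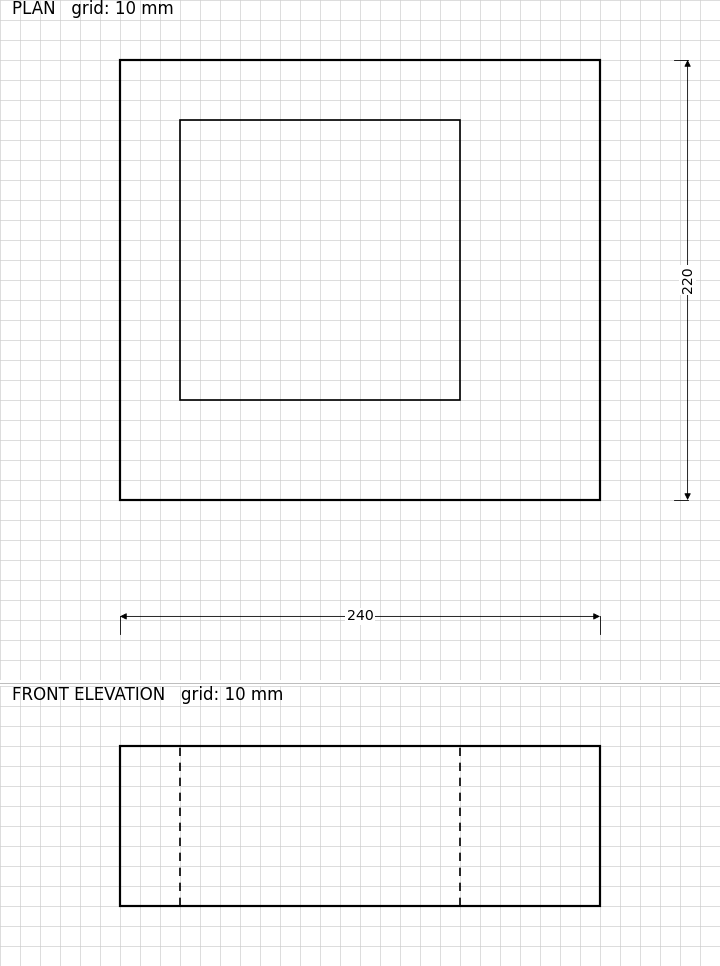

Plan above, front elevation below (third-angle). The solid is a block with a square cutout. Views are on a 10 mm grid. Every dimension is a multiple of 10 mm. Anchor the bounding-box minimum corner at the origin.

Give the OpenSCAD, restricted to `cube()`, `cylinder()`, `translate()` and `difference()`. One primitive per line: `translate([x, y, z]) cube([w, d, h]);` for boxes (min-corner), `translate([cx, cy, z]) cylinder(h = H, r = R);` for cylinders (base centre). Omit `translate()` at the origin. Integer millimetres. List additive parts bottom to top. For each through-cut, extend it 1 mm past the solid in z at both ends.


difference() {
  cube([240, 220, 80]);
  translate([30, 50, -1]) cube([140, 140, 82]);
}


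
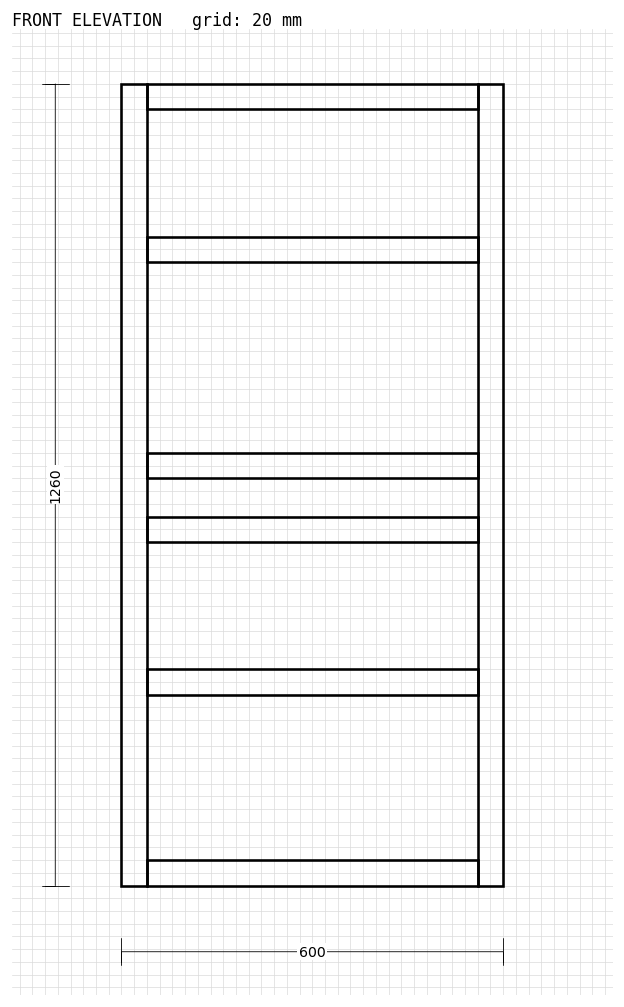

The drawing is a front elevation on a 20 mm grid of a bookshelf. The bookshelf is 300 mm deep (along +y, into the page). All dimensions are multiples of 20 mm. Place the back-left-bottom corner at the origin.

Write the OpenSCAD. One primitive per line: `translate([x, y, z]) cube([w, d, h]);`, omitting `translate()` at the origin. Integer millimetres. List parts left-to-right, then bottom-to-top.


cube([40, 300, 1260]);
translate([40, 0, 0]) cube([520, 300, 40]);
translate([40, 0, 300]) cube([520, 300, 40]);
translate([40, 0, 540]) cube([520, 300, 40]);
translate([40, 0, 640]) cube([520, 300, 40]);
translate([40, 0, 980]) cube([520, 300, 40]);
translate([40, 0, 1220]) cube([520, 300, 40]);
translate([560, 0, 0]) cube([40, 300, 1260]);
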